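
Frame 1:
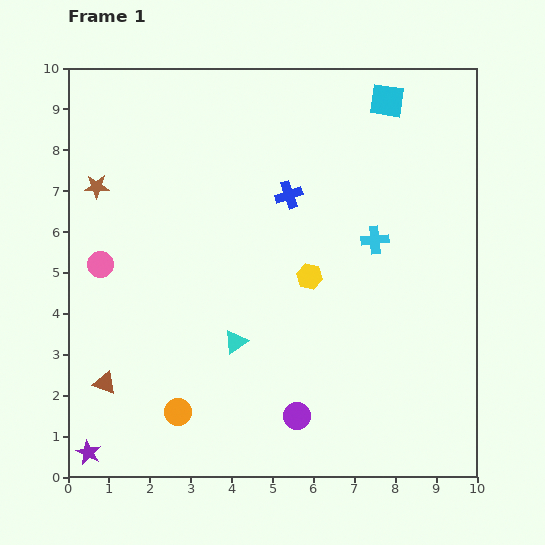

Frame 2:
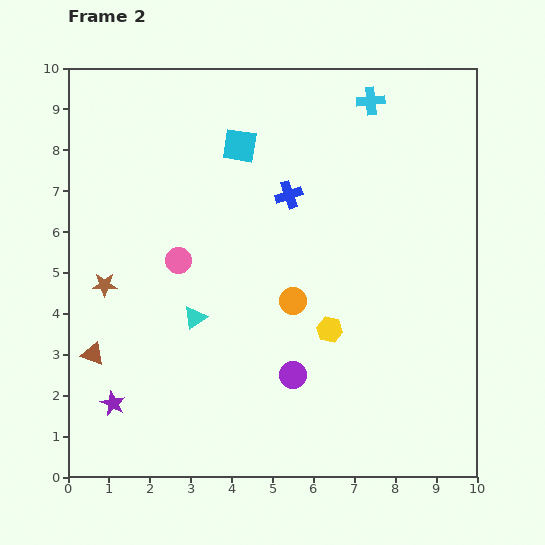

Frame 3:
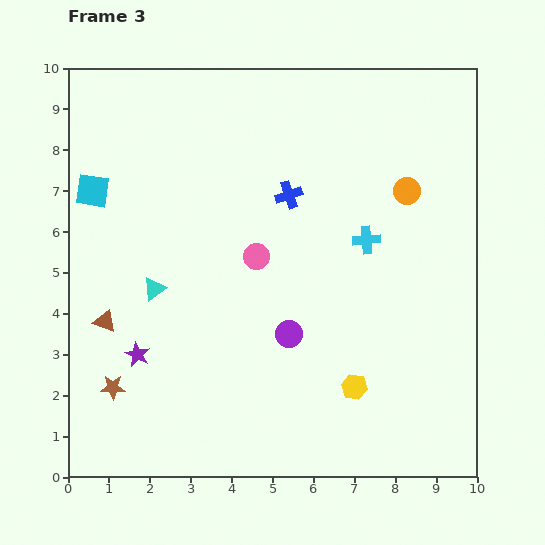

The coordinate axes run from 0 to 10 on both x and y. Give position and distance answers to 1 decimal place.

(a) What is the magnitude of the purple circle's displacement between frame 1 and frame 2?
1.0

The purple circle moved from (5.6, 1.5) to (5.5, 2.5), a distance of √(0.1² + 1.0²) ≈ 1.0.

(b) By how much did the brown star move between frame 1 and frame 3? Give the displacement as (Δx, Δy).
(0.4, -4.9)

The brown star was at (0.7, 7.1) in frame 1 and (1.1, 2.2) in frame 3.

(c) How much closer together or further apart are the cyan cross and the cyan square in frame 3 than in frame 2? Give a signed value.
+3.4

Distance in frame 2: 3.4. Distance in frame 3: 6.8.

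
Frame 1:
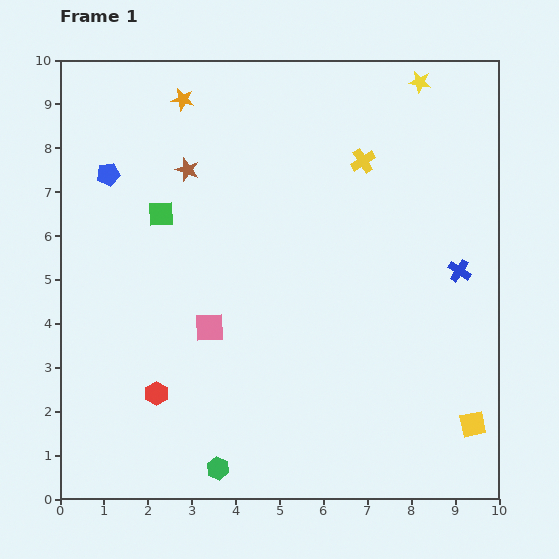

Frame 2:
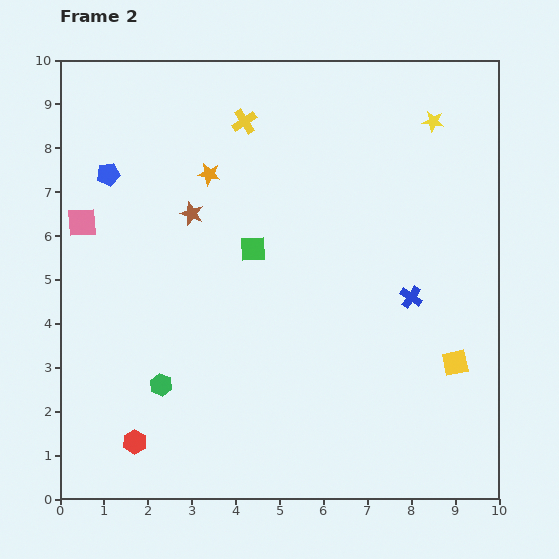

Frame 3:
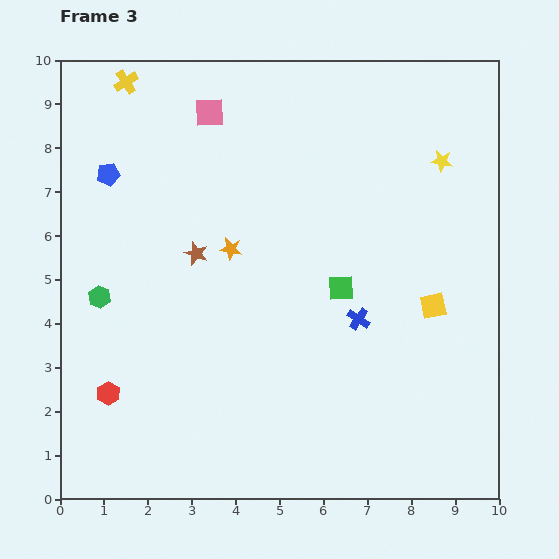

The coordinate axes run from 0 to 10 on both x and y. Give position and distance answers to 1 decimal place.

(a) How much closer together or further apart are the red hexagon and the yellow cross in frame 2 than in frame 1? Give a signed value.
+0.6

Distance in frame 1: 7.1. Distance in frame 2: 7.7.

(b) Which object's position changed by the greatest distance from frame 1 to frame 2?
the pink square

(moved 3.8; next 2.8)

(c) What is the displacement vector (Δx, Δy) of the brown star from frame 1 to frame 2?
(0.1, -1.0)

The brown star was at (2.9, 7.5) in frame 1 and (3.0, 6.5) in frame 2.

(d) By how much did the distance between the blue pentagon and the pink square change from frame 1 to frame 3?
-1.5

Distance in frame 1: 4.2. Distance in frame 3: 2.7.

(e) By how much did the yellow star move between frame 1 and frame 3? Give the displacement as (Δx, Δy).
(0.5, -1.8)

The yellow star was at (8.2, 9.5) in frame 1 and (8.7, 7.7) in frame 3.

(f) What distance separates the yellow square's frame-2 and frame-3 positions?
1.4

The yellow square moved from (9.0, 3.1) to (8.5, 4.4), a distance of √(0.5² + 1.3²) ≈ 1.4.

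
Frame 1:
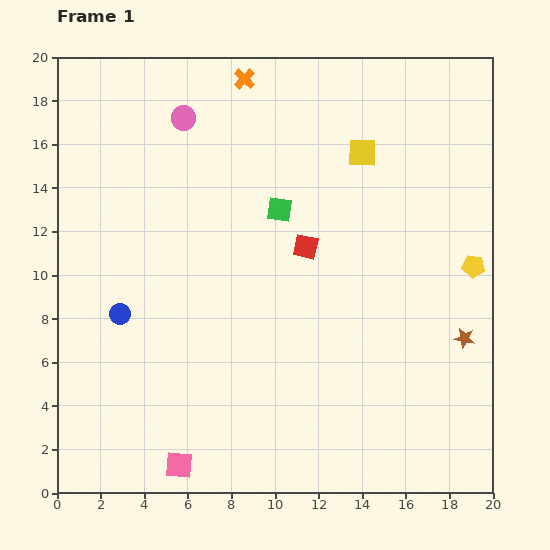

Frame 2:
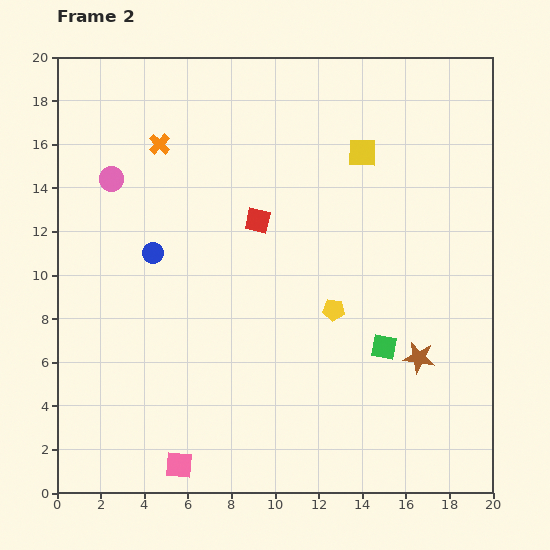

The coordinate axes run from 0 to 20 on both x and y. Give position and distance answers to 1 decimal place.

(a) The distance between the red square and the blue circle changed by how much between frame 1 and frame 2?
-4.0

Distance in frame 1: 9.0. Distance in frame 2: 5.0.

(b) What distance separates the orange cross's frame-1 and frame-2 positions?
4.9

The orange cross moved from (8.6, 19.0) to (4.7, 16.0), a distance of √(3.9² + 3.0²) ≈ 4.9.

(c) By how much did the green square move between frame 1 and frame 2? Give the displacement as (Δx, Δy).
(4.8, -6.3)

The green square was at (10.2, 13.0) in frame 1 and (15.0, 6.7) in frame 2.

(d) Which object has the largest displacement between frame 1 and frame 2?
the green square

(moved 7.9; next 6.7)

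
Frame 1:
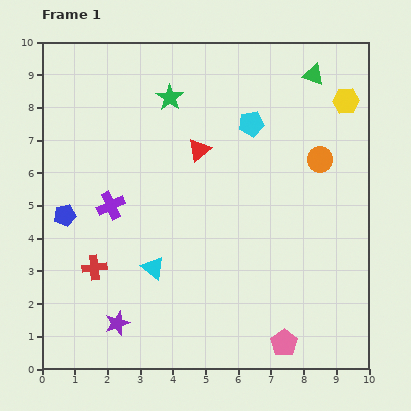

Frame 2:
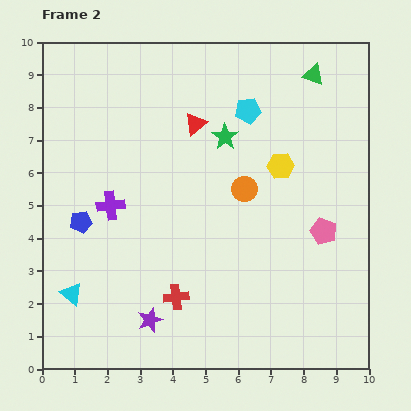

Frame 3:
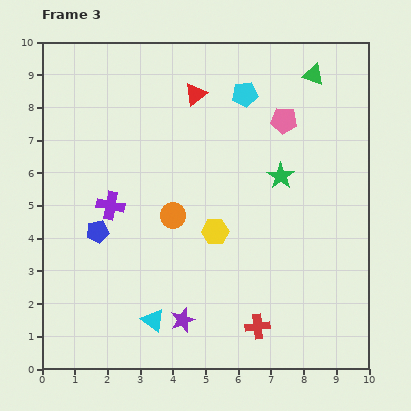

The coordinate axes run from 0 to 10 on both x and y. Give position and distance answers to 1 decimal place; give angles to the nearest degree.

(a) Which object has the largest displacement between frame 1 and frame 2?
the pink pentagon

(moved 3.6; next 2.8)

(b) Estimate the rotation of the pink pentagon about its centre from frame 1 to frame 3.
31° counter-clockwise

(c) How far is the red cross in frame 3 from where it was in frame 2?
2.7

The red cross moved from (4.1, 2.2) to (6.6, 1.3), a distance of √(2.5² + 0.9²) ≈ 2.7.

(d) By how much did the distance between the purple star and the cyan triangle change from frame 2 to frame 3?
-1.6

Distance in frame 2: 2.5. Distance in frame 3: 0.9.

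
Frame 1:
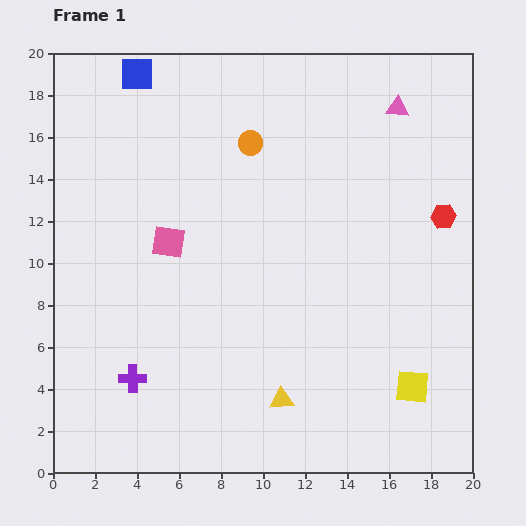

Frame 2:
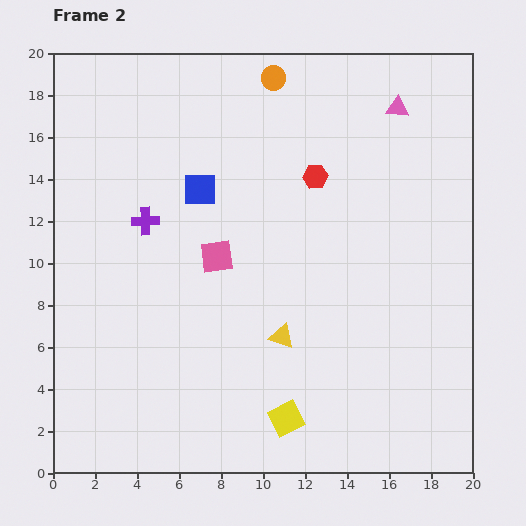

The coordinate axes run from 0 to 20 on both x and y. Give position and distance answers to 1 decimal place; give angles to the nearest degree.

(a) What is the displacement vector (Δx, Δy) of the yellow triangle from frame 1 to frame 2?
(0.0, 3.0)

The yellow triangle was at (10.9, 3.5) in frame 1 and (10.9, 6.5) in frame 2.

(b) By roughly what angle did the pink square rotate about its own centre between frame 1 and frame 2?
16° counter-clockwise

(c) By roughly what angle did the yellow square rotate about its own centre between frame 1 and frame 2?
31° counter-clockwise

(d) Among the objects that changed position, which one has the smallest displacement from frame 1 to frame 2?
the pink square

(moved 2.4)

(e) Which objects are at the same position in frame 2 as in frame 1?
the pink triangle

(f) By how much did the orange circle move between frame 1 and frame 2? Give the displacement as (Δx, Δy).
(1.1, 3.1)

The orange circle was at (9.4, 15.7) in frame 1 and (10.5, 18.8) in frame 2.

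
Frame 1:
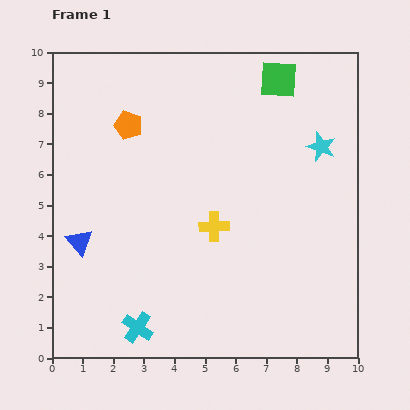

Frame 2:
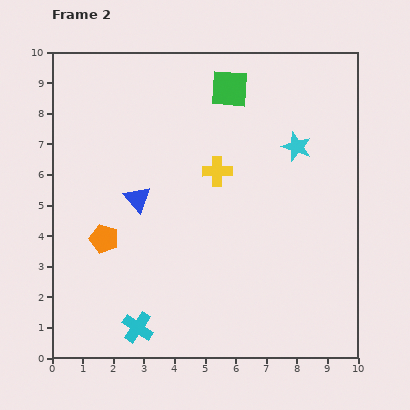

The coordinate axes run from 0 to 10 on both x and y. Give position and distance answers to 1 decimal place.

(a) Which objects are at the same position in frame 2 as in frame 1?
the cyan cross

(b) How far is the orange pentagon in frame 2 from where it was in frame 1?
3.8

The orange pentagon moved from (2.5, 7.6) to (1.7, 3.9), a distance of √(0.8² + 3.7²) ≈ 3.8.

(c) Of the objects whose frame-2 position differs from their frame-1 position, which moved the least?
the cyan star

(moved 0.8)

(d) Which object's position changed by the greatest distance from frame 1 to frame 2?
the orange pentagon

(moved 3.8; next 2.4)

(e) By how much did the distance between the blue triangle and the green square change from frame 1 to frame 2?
-3.7

Distance in frame 1: 8.4. Distance in frame 2: 4.7.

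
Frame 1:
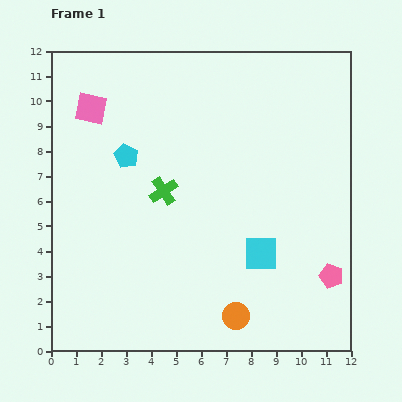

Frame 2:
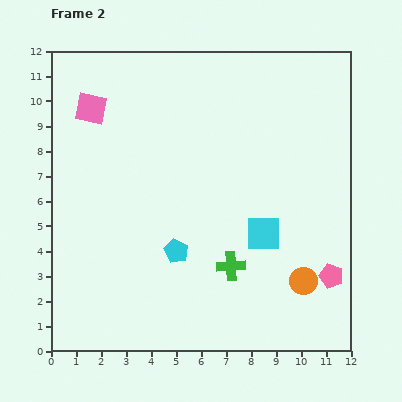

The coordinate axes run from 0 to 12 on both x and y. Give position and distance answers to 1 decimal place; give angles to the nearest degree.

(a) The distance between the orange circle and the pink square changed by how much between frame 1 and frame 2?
+0.8

Distance in frame 1: 10.1. Distance in frame 2: 10.9.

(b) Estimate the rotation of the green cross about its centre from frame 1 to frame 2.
30° clockwise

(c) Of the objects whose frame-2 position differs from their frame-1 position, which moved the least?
the cyan square

(moved 0.8)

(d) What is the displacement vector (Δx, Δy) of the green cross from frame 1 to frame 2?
(2.7, -3.0)

The green cross was at (4.5, 6.4) in frame 1 and (7.2, 3.4) in frame 2.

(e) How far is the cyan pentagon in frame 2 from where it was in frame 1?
4.3

The cyan pentagon moved from (3.0, 7.8) to (5.0, 4.0), a distance of √(2.0² + 3.8²) ≈ 4.3.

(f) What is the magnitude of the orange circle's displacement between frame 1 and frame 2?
3.0

The orange circle moved from (7.4, 1.4) to (10.1, 2.8), a distance of √(2.7² + 1.4²) ≈ 3.0.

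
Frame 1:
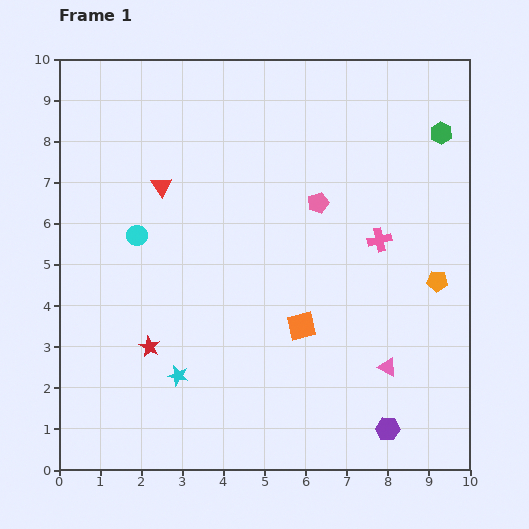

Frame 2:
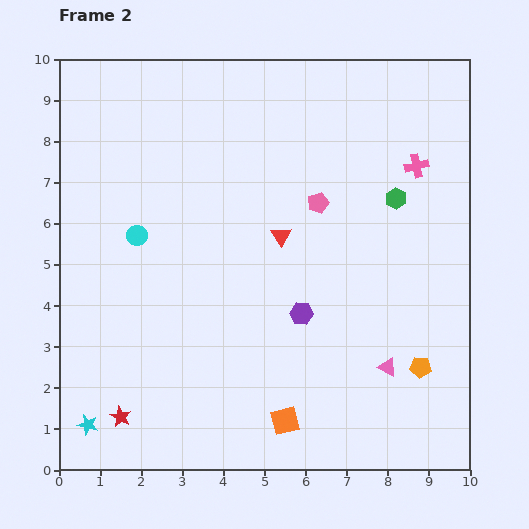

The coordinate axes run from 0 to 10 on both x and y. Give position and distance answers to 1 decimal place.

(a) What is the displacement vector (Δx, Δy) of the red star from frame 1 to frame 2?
(-0.7, -1.7)

The red star was at (2.2, 3.0) in frame 1 and (1.5, 1.3) in frame 2.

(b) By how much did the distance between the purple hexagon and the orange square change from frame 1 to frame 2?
-0.7

Distance in frame 1: 3.3. Distance in frame 2: 2.6.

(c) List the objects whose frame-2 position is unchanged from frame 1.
the pink triangle, the cyan circle, the pink pentagon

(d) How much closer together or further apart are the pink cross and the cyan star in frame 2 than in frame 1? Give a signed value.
+4.3

Distance in frame 1: 5.9. Distance in frame 2: 10.2.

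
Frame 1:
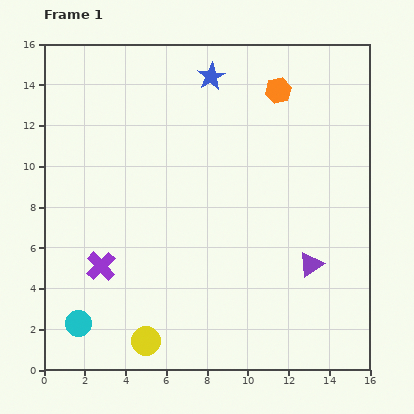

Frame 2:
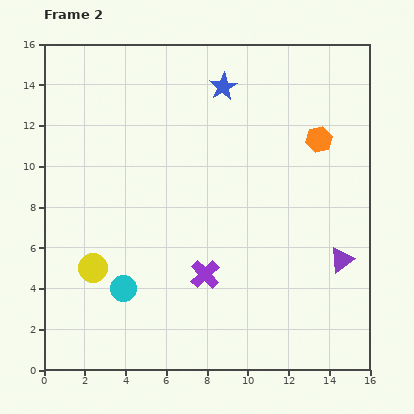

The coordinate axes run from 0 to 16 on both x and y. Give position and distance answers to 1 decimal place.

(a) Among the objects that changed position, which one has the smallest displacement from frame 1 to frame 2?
the blue star

(moved 0.8)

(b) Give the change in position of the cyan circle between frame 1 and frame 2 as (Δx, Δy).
(2.2, 1.7)

The cyan circle was at (1.7, 2.3) in frame 1 and (3.9, 4.0) in frame 2.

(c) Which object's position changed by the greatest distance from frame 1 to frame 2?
the purple cross

(moved 5.1; next 4.4)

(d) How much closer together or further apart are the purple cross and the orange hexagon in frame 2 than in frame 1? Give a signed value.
-3.5

Distance in frame 1: 12.2. Distance in frame 2: 8.7.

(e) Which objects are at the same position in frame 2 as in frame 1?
none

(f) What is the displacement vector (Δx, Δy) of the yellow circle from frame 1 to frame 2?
(-2.6, 3.6)

The yellow circle was at (5.0, 1.4) in frame 1 and (2.4, 5.0) in frame 2.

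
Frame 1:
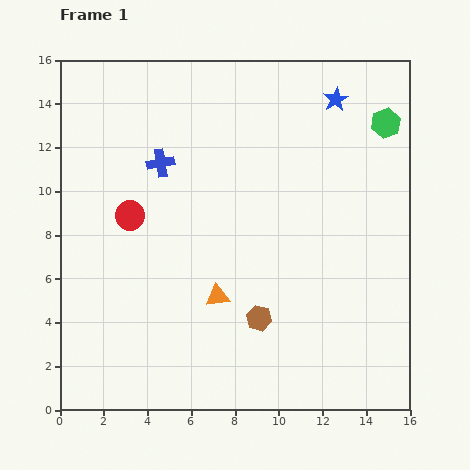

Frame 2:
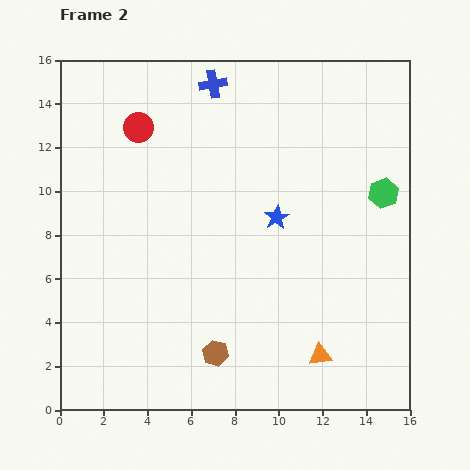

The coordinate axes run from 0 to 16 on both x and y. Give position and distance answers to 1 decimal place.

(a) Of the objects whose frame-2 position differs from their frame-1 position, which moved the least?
the brown hexagon

(moved 2.6)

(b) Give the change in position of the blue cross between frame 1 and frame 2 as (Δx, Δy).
(2.4, 3.6)

The blue cross was at (4.6, 11.3) in frame 1 and (7.0, 14.9) in frame 2.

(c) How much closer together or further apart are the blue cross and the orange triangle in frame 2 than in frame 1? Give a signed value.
+6.7

Distance in frame 1: 6.6. Distance in frame 2: 13.3.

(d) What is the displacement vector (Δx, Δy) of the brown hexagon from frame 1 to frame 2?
(-2.0, -1.6)

The brown hexagon was at (9.1, 4.2) in frame 1 and (7.1, 2.6) in frame 2.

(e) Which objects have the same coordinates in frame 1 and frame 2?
none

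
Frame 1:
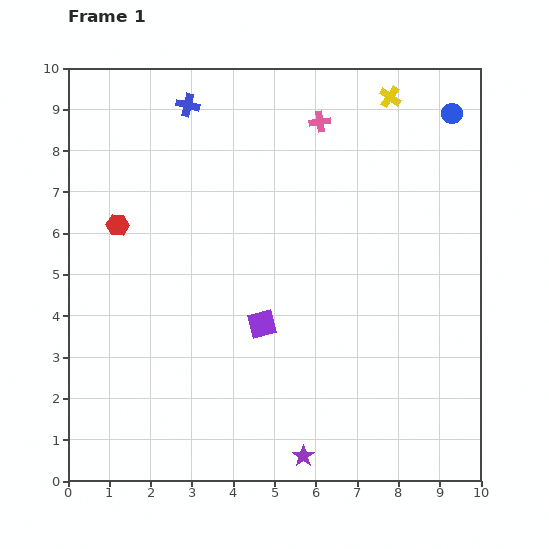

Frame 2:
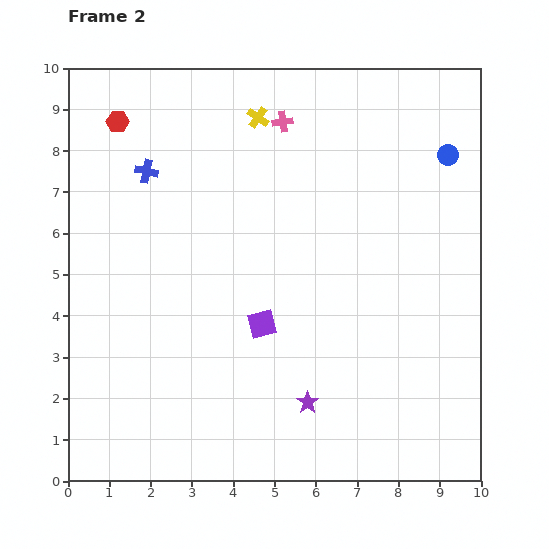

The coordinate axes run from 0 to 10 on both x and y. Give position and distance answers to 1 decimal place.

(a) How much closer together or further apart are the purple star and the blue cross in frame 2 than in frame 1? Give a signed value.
-2.1

Distance in frame 1: 8.9. Distance in frame 2: 6.8.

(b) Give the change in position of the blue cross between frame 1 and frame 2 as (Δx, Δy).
(-1.0, -1.6)

The blue cross was at (2.9, 9.1) in frame 1 and (1.9, 7.5) in frame 2.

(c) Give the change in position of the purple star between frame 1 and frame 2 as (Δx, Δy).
(0.1, 1.3)

The purple star was at (5.7, 0.6) in frame 1 and (5.8, 1.9) in frame 2.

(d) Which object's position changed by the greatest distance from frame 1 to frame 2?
the yellow cross

(moved 3.2; next 2.5)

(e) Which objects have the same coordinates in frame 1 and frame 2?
the purple square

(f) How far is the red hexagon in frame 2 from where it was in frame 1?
2.5

The red hexagon moved from (1.2, 6.2) to (1.2, 8.7), a distance of √(0.0² + 2.5²) ≈ 2.5.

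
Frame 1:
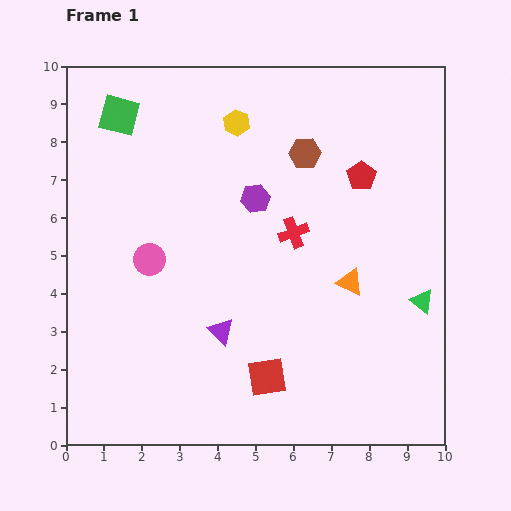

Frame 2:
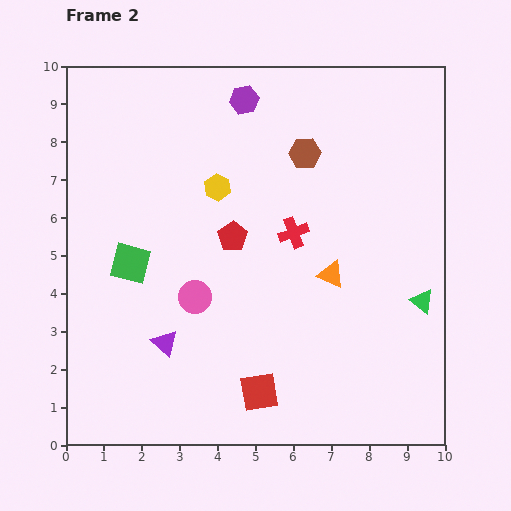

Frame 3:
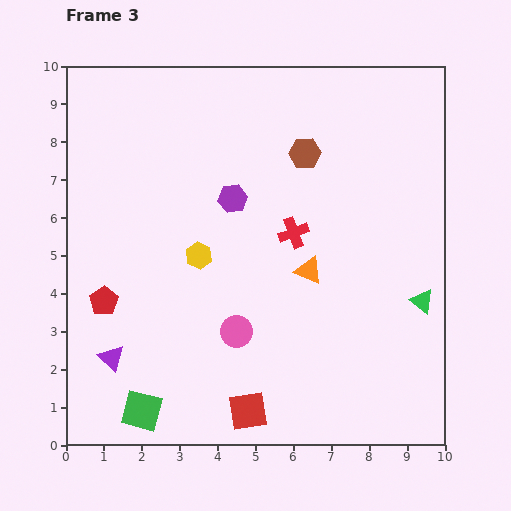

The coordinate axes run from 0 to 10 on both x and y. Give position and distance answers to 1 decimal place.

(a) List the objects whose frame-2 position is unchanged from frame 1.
the red cross, the green triangle, the brown hexagon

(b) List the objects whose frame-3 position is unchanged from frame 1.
the red cross, the green triangle, the brown hexagon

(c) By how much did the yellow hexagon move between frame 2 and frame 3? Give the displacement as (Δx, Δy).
(-0.5, -1.8)

The yellow hexagon was at (4.0, 6.8) in frame 2 and (3.5, 5.0) in frame 3.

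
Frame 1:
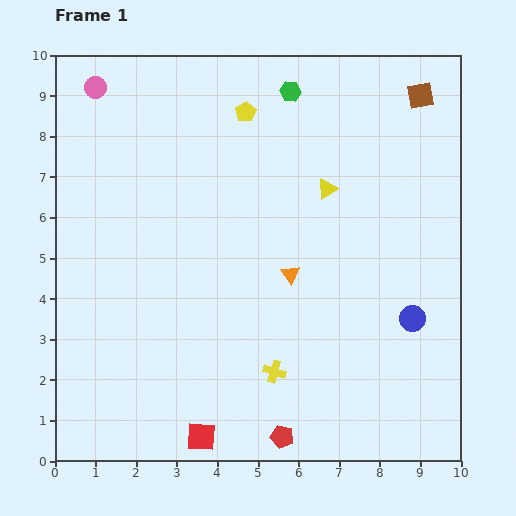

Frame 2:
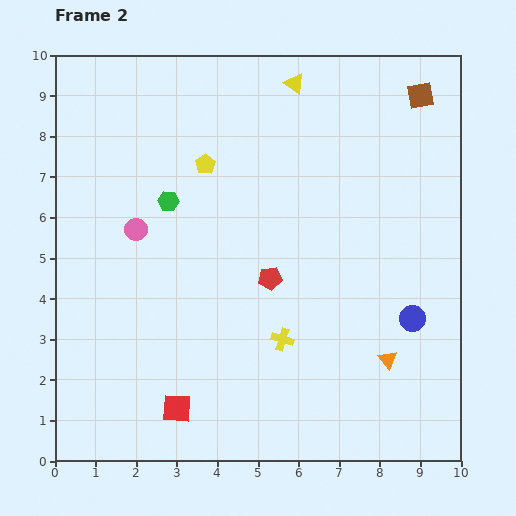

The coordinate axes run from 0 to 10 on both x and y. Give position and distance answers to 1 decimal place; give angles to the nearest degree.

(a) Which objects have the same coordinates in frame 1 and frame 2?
the blue circle, the brown square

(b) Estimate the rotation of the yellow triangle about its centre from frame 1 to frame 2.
55° counter-clockwise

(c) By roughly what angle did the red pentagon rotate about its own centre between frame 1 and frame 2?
21° counter-clockwise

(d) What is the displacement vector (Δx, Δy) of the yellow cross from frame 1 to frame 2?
(0.2, 0.8)

The yellow cross was at (5.4, 2.2) in frame 1 and (5.6, 3.0) in frame 2.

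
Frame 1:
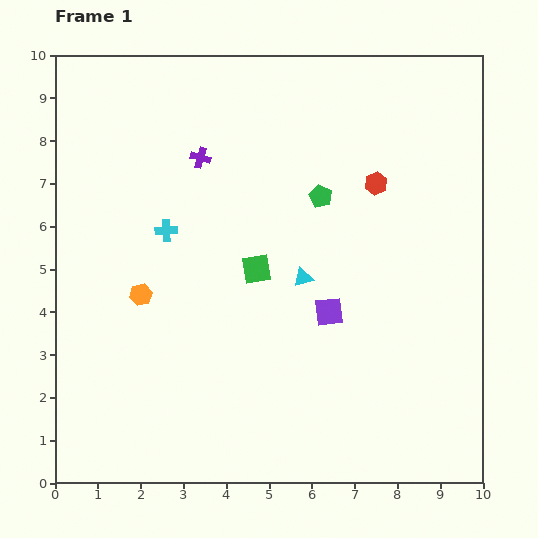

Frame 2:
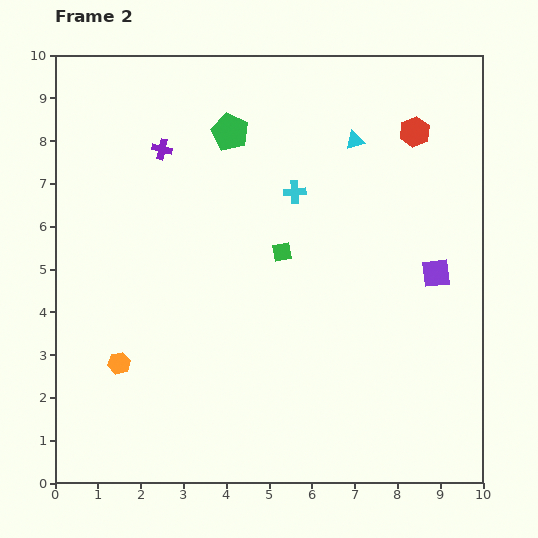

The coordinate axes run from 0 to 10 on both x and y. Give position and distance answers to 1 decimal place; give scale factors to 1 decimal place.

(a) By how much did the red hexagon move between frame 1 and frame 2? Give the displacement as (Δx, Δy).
(0.9, 1.2)

The red hexagon was at (7.5, 7.0) in frame 1 and (8.4, 8.2) in frame 2.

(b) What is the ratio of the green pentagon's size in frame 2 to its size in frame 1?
1.6×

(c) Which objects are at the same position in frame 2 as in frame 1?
none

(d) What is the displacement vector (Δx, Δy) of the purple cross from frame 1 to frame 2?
(-0.9, 0.2)

The purple cross was at (3.4, 7.6) in frame 1 and (2.5, 7.8) in frame 2.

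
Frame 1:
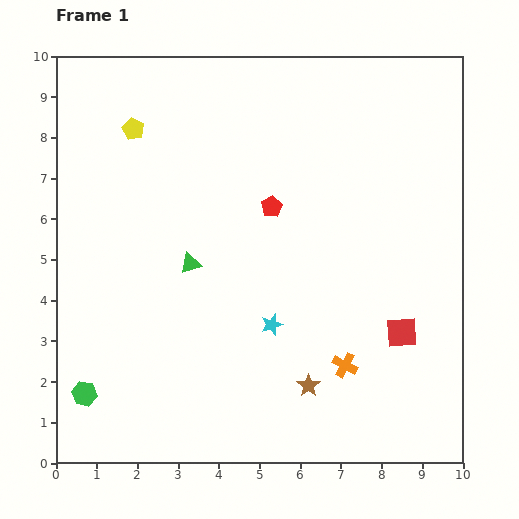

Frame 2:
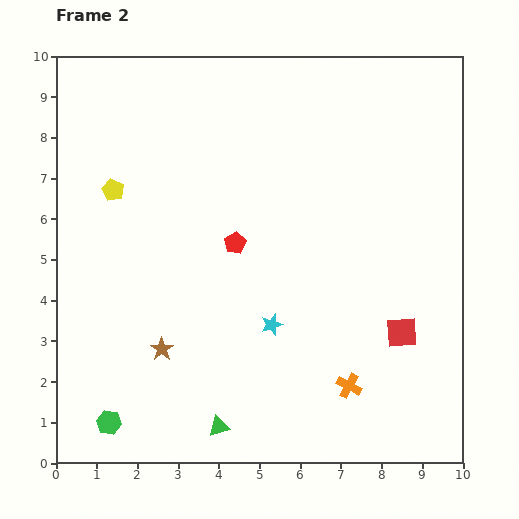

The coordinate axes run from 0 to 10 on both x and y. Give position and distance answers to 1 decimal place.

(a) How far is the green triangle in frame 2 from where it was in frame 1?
4.1

The green triangle moved from (3.3, 4.9) to (4.0, 0.9), a distance of √(0.7² + 4.0²) ≈ 4.1.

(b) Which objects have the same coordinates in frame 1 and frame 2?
the red square, the cyan star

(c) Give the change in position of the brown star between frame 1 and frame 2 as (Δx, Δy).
(-3.6, 0.9)

The brown star was at (6.2, 1.9) in frame 1 and (2.6, 2.8) in frame 2.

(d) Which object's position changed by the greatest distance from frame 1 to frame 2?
the green triangle

(moved 4.1; next 3.7)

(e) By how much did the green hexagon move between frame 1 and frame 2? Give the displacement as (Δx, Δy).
(0.6, -0.7)

The green hexagon was at (0.7, 1.7) in frame 1 and (1.3, 1.0) in frame 2.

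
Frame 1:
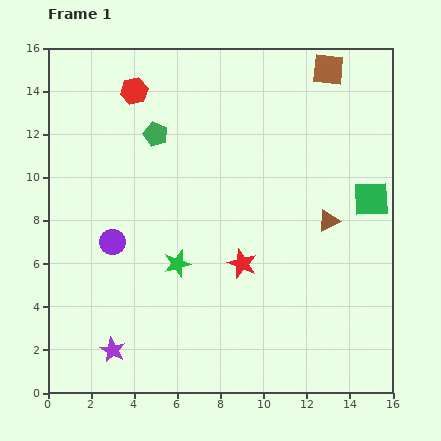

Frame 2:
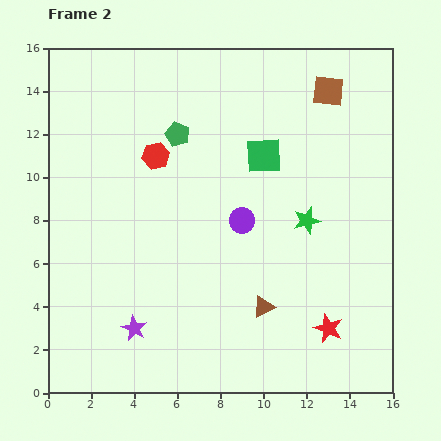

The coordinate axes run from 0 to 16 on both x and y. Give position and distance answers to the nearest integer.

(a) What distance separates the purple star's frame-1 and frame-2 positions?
1

The purple star moved from (3, 2) to (4, 3), a distance of √(1² + 1²) ≈ 1.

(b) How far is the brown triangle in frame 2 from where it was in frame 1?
5

The brown triangle moved from (13, 8) to (10, 4), a distance of √(3² + 4²) ≈ 5.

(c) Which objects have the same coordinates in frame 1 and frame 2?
none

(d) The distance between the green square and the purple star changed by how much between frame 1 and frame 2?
-4

Distance in frame 1: 14. Distance in frame 2: 10.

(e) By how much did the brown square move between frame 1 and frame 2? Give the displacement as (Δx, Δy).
(0, -1)

The brown square was at (13, 15) in frame 1 and (13, 14) in frame 2.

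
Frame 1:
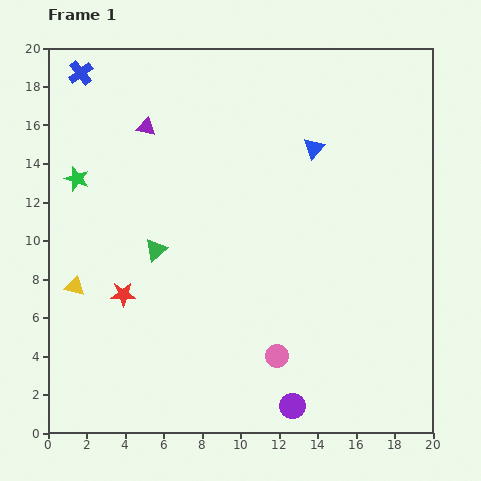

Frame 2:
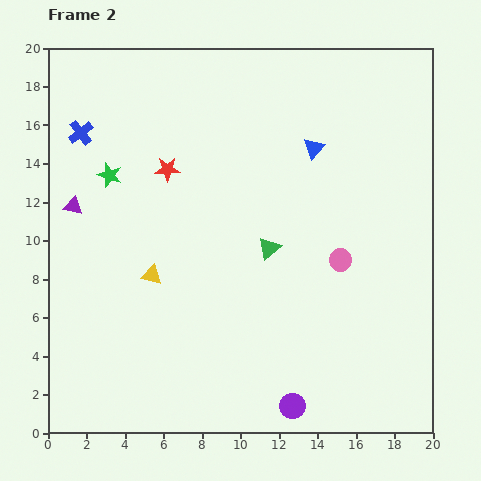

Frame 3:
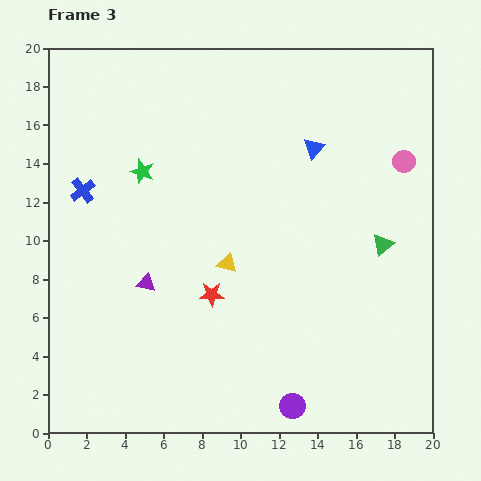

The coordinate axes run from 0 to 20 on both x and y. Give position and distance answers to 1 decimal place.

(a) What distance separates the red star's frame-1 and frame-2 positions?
6.9

The red star moved from (3.9, 7.2) to (6.2, 13.7), a distance of √(2.3² + 6.5²) ≈ 6.9.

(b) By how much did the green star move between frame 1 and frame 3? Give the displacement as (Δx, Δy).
(3.4, 0.4)

The green star was at (1.5, 13.2) in frame 1 and (4.9, 13.6) in frame 3.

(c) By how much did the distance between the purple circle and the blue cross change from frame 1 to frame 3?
-4.9

Distance in frame 1: 20.5. Distance in frame 3: 15.6.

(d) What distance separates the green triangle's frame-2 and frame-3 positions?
5.9

The green triangle moved from (11.5, 9.6) to (17.4, 9.8), a distance of √(5.9² + 0.2²) ≈ 5.9.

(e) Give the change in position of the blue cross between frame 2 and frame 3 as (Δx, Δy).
(0.1, -3.0)

The blue cross was at (1.7, 15.6) in frame 2 and (1.8, 12.6) in frame 3.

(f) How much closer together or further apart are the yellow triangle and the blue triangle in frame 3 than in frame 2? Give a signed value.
-3.2

Distance in frame 2: 10.7. Distance in frame 3: 7.5.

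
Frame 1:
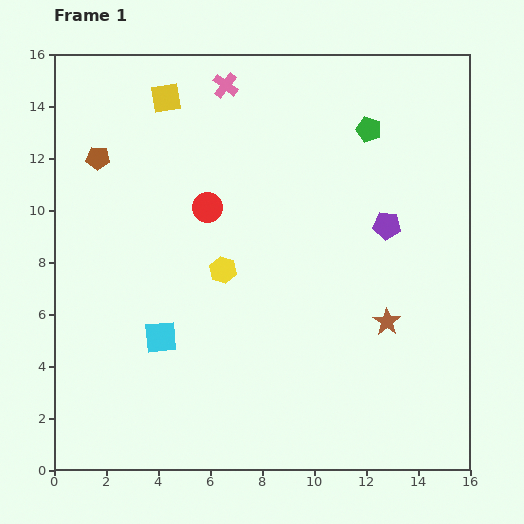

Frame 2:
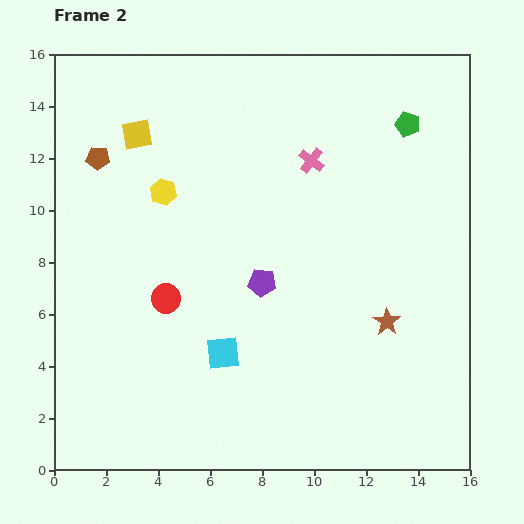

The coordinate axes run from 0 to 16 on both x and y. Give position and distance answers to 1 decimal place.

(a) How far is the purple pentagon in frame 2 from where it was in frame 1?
5.3

The purple pentagon moved from (12.8, 9.4) to (8.0, 7.2), a distance of √(4.8² + 2.2²) ≈ 5.3.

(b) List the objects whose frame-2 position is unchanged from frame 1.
the brown star, the brown pentagon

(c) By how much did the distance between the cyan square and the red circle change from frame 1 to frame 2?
-2.3

Distance in frame 1: 5.3. Distance in frame 2: 3.0.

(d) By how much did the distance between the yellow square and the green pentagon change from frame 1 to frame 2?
+2.5

Distance in frame 1: 7.9. Distance in frame 2: 10.4.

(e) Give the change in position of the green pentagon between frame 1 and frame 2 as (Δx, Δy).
(1.5, 0.2)

The green pentagon was at (12.1, 13.1) in frame 1 and (13.6, 13.3) in frame 2.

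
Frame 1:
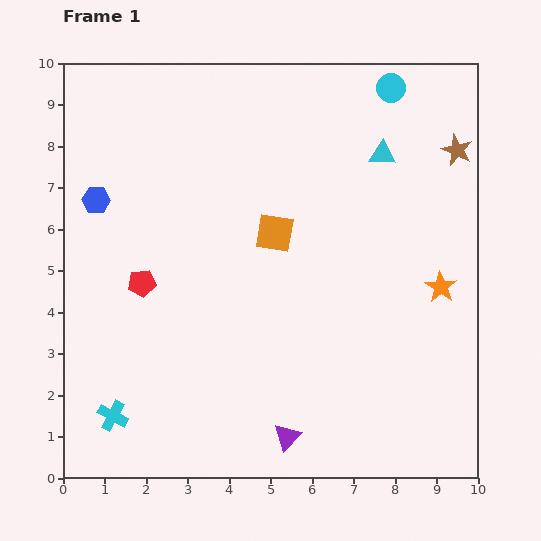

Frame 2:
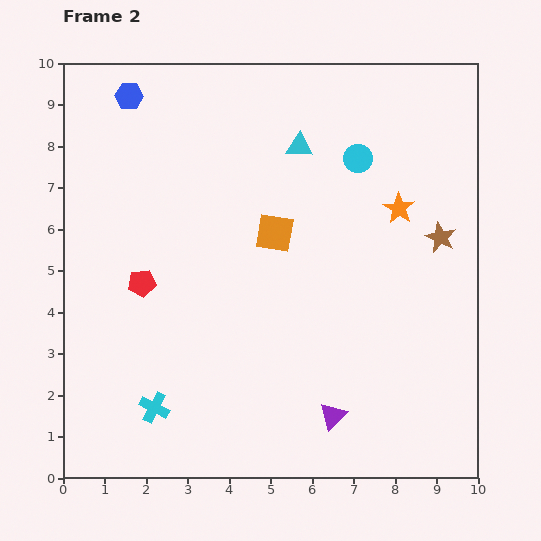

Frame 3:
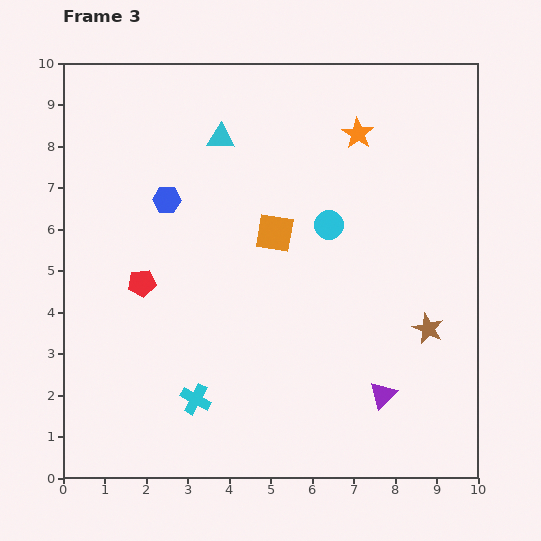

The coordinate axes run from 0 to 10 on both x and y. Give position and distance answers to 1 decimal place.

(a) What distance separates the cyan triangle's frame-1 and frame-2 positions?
2.0

The cyan triangle moved from (7.7, 7.8) to (5.7, 8.0), a distance of √(2.0² + 0.2²) ≈ 2.0.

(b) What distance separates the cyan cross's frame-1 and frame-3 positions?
2.0

The cyan cross moved from (1.2, 1.5) to (3.2, 1.9), a distance of √(2.0² + 0.4²) ≈ 2.0.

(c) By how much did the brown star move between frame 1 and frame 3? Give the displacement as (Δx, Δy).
(-0.7, -4.3)

The brown star was at (9.5, 7.9) in frame 1 and (8.8, 3.6) in frame 3.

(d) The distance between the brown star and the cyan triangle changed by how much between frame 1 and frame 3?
+5.0

Distance in frame 1: 1.8. Distance in frame 3: 6.8.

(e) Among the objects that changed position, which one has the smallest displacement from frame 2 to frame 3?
the cyan cross

(moved 1.0)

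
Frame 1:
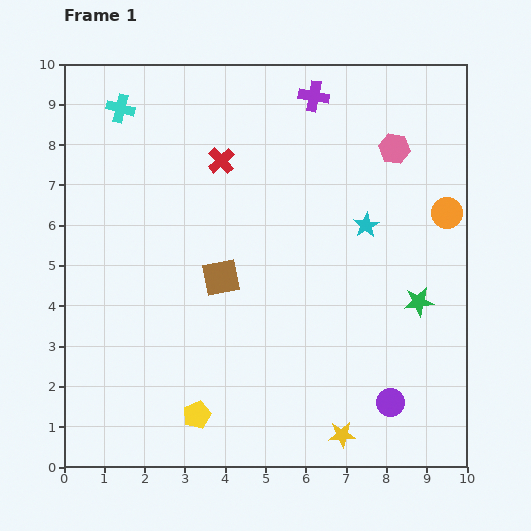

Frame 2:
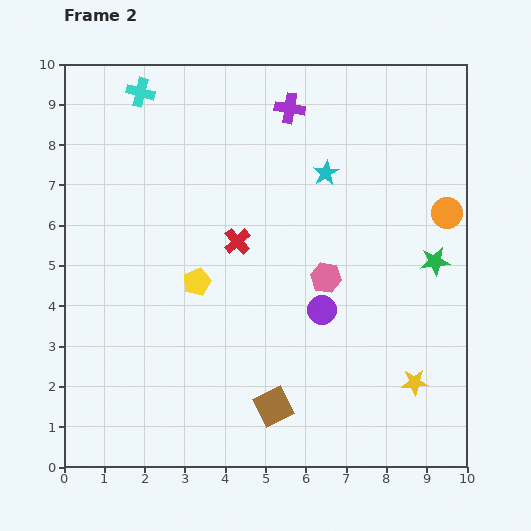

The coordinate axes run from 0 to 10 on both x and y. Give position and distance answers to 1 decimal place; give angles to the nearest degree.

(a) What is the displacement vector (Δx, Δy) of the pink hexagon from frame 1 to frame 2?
(-1.7, -3.2)

The pink hexagon was at (8.2, 7.9) in frame 1 and (6.5, 4.7) in frame 2.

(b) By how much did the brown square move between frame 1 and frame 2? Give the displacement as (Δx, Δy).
(1.3, -3.2)

The brown square was at (3.9, 4.7) in frame 1 and (5.2, 1.5) in frame 2.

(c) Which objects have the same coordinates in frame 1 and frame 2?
the orange circle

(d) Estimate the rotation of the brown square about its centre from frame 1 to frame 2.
16° counter-clockwise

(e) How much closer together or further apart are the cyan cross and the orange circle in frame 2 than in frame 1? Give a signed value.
-0.3

Distance in frame 1: 8.5. Distance in frame 2: 8.2.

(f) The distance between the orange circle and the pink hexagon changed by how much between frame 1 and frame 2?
+1.3

Distance in frame 1: 2.1. Distance in frame 2: 3.4.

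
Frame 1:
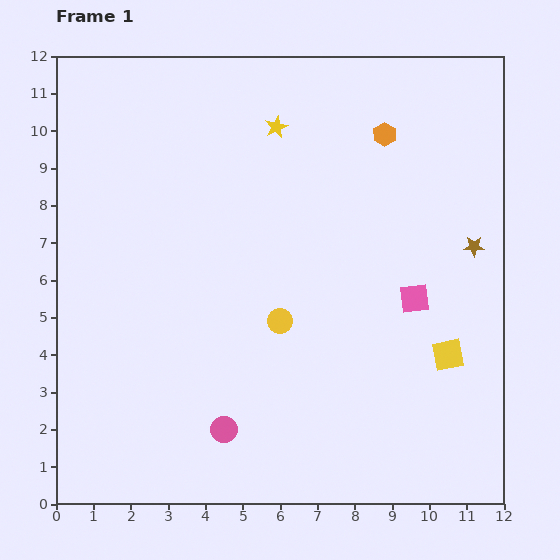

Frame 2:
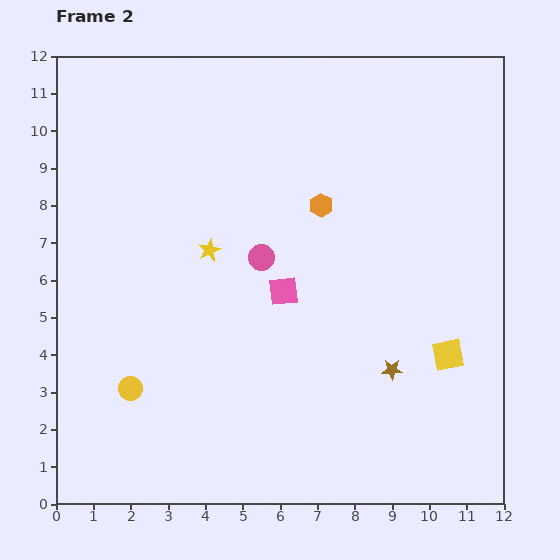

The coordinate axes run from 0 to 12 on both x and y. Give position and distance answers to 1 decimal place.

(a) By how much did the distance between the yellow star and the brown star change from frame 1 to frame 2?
-0.3

Distance in frame 1: 6.2. Distance in frame 2: 5.9.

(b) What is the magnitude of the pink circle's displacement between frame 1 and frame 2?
4.7

The pink circle moved from (4.5, 2.0) to (5.5, 6.6), a distance of √(1.0² + 4.6²) ≈ 4.7.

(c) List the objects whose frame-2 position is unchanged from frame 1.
the yellow square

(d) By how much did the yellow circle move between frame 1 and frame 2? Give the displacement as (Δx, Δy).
(-4.0, -1.8)

The yellow circle was at (6.0, 4.9) in frame 1 and (2.0, 3.1) in frame 2.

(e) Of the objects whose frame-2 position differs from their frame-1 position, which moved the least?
the orange hexagon

(moved 2.5)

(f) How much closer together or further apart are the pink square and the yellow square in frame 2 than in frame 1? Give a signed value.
+3.0

Distance in frame 1: 1.7. Distance in frame 2: 4.7.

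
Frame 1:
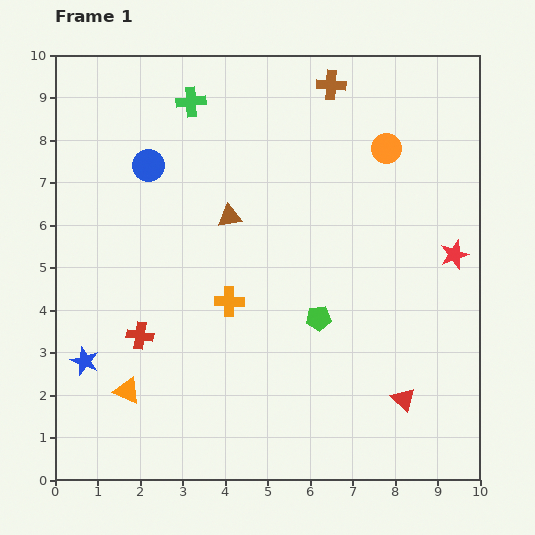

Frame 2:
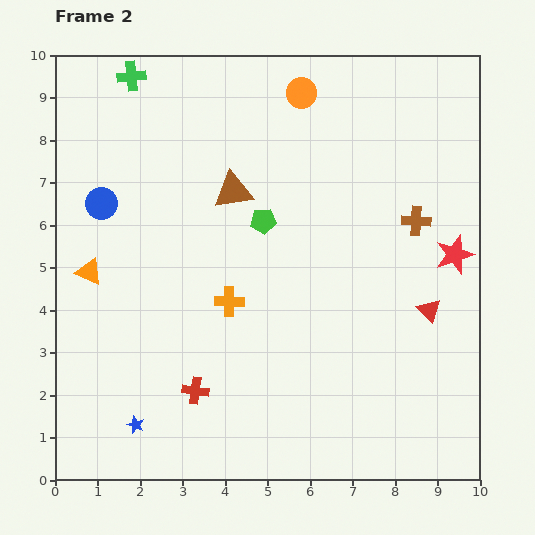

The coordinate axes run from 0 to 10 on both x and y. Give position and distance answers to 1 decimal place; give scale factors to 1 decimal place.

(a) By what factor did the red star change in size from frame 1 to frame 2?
1.4×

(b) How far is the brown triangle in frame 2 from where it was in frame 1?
0.6

The brown triangle moved from (4.1, 6.2) to (4.2, 6.8), a distance of √(0.1² + 0.6²) ≈ 0.6.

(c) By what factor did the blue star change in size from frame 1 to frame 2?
0.6×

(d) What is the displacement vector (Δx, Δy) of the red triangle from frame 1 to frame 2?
(0.6, 2.1)

The red triangle was at (8.2, 1.9) in frame 1 and (8.8, 4.0) in frame 2.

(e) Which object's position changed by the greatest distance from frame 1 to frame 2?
the brown cross

(moved 3.8; next 2.9)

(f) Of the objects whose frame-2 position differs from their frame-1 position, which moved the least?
the brown triangle

(moved 0.6)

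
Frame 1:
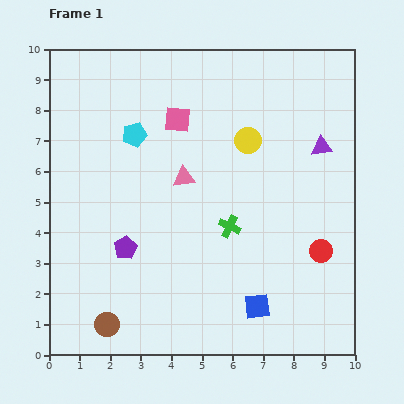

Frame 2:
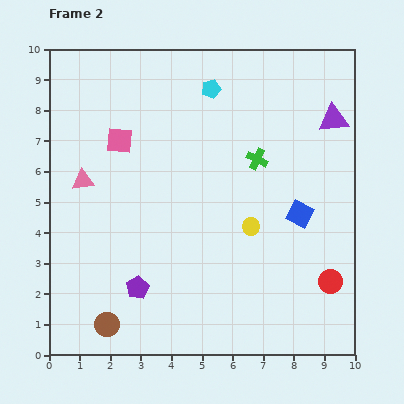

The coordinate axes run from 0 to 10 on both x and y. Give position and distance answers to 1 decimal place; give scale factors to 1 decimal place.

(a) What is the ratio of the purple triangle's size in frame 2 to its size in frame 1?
1.4×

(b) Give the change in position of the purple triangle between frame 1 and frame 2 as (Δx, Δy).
(0.4, 0.9)

The purple triangle was at (8.9, 6.8) in frame 1 and (9.3, 7.7) in frame 2.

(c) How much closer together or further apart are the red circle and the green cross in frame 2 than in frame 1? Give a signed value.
+1.6

Distance in frame 1: 3.1. Distance in frame 2: 4.7.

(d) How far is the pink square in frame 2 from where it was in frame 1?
2.0

The pink square moved from (4.2, 7.7) to (2.3, 7.0), a distance of √(1.9² + 0.7²) ≈ 2.0.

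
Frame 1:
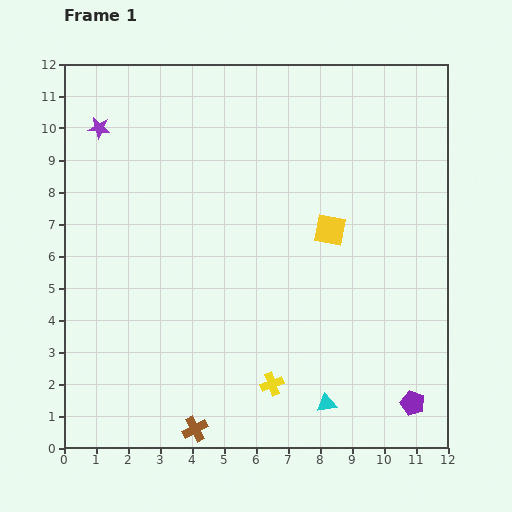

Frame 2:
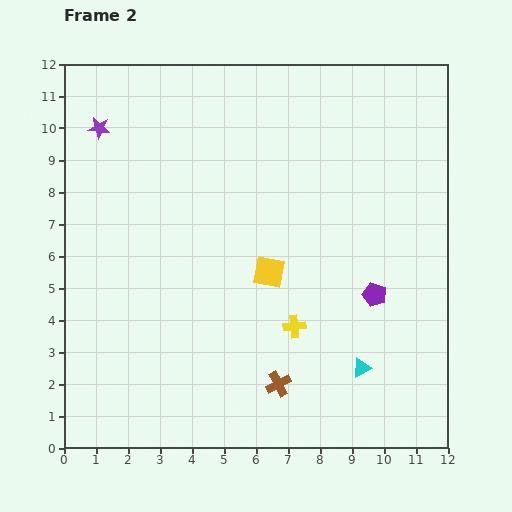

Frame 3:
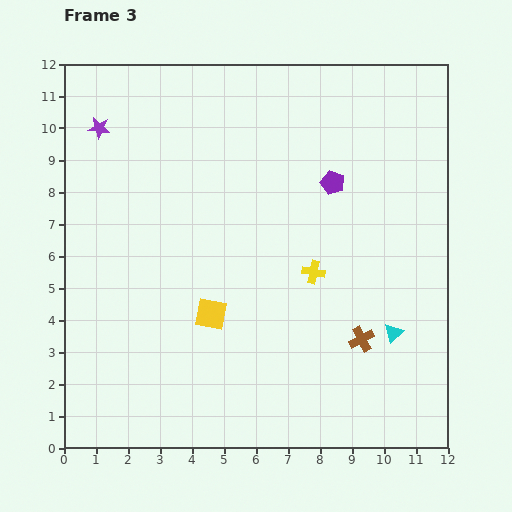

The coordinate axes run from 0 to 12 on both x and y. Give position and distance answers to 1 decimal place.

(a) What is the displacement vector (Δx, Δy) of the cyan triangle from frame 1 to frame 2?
(1.1, 1.1)

The cyan triangle was at (8.2, 1.4) in frame 1 and (9.3, 2.5) in frame 2.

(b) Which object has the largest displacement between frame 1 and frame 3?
the purple pentagon

(moved 7.3; next 5.9)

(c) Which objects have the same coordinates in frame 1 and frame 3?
the purple star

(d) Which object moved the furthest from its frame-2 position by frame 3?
the purple pentagon

(moved 3.7; next 3.0)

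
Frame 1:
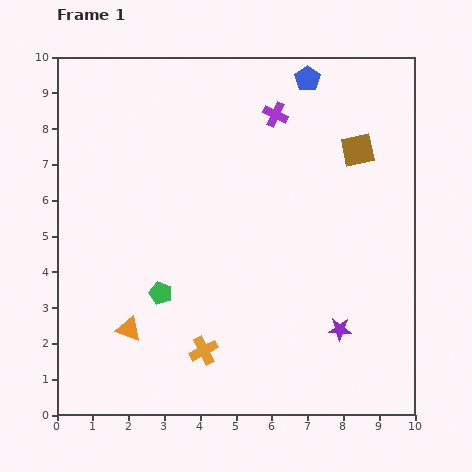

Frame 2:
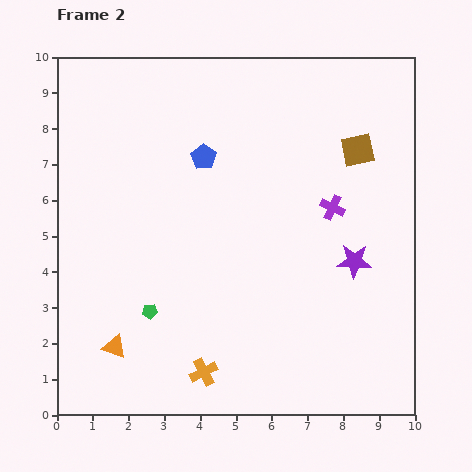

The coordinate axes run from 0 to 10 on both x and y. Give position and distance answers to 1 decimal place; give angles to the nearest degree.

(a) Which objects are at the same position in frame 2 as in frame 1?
the brown square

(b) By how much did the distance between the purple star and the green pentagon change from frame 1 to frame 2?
+0.8

Distance in frame 1: 5.1. Distance in frame 2: 5.9.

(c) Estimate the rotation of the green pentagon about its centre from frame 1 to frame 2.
25° counter-clockwise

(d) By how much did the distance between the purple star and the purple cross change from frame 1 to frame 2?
-4.7

Distance in frame 1: 6.3. Distance in frame 2: 1.6.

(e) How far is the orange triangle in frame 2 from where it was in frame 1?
0.6

The orange triangle moved from (2.0, 2.4) to (1.6, 1.9), a distance of √(0.4² + 0.5²) ≈ 0.6.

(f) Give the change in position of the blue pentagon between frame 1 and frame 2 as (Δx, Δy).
(-2.9, -2.2)

The blue pentagon was at (7.0, 9.4) in frame 1 and (4.1, 7.2) in frame 2.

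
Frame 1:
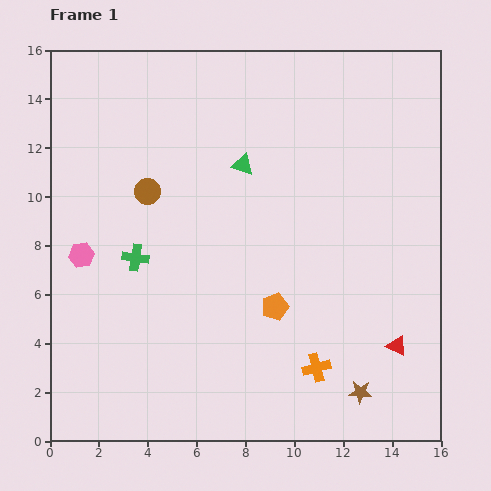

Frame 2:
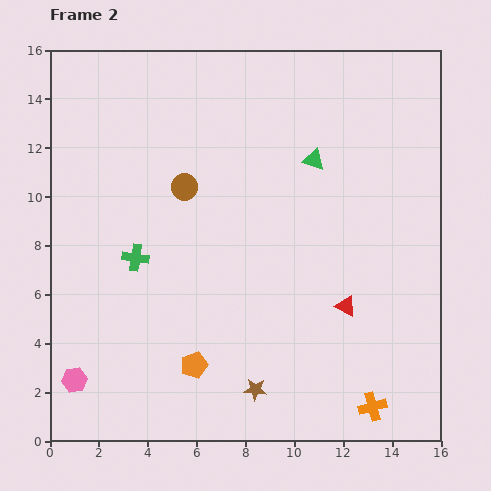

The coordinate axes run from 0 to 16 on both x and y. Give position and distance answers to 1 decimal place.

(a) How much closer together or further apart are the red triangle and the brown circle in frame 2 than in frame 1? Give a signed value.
-3.8

Distance in frame 1: 12.0. Distance in frame 2: 8.2.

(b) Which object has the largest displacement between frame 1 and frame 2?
the pink hexagon

(moved 5.1; next 4.3)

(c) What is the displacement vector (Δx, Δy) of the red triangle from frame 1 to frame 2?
(-2.1, 1.6)

The red triangle was at (14.2, 3.9) in frame 1 and (12.1, 5.5) in frame 2.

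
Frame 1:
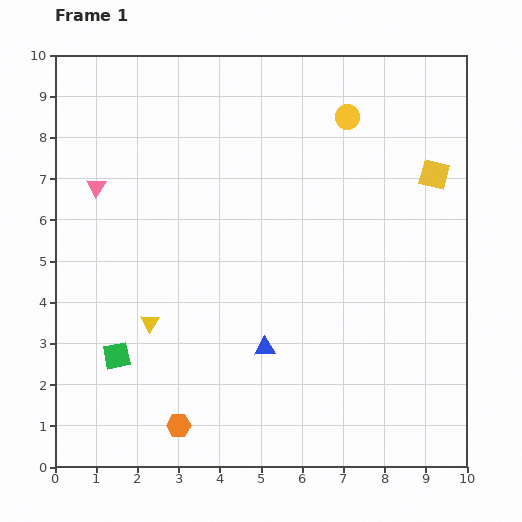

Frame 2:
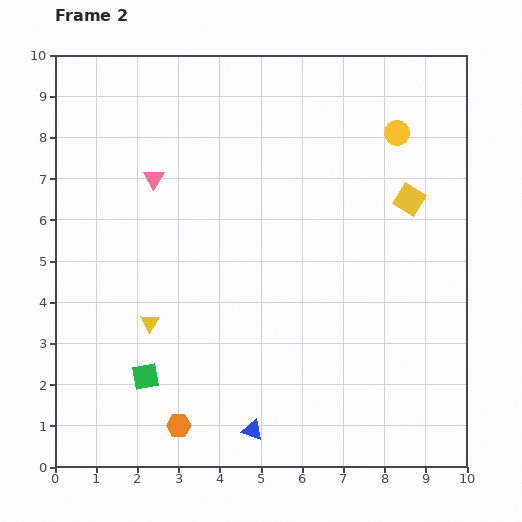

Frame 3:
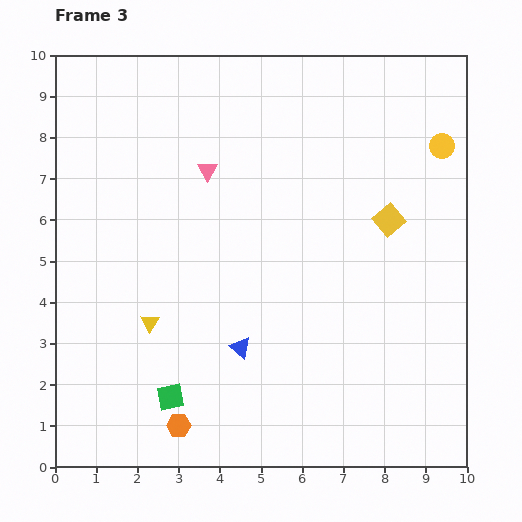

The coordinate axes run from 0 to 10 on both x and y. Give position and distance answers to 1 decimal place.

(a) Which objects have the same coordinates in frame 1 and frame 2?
the orange hexagon, the yellow triangle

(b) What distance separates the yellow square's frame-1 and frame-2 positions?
0.8

The yellow square moved from (9.2, 7.1) to (8.6, 6.5), a distance of √(0.6² + 0.6²) ≈ 0.8.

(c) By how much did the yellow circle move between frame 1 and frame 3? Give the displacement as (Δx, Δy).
(2.3, -0.7)

The yellow circle was at (7.1, 8.5) in frame 1 and (9.4, 7.8) in frame 3.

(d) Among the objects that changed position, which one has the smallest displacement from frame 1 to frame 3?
the blue triangle

(moved 0.6)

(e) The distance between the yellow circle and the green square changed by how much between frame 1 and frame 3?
+0.9

Distance in frame 1: 8.1. Distance in frame 3: 9.0.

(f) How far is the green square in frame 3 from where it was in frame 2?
0.8

The green square moved from (2.2, 2.2) to (2.8, 1.7), a distance of √(0.6² + 0.5²) ≈ 0.8.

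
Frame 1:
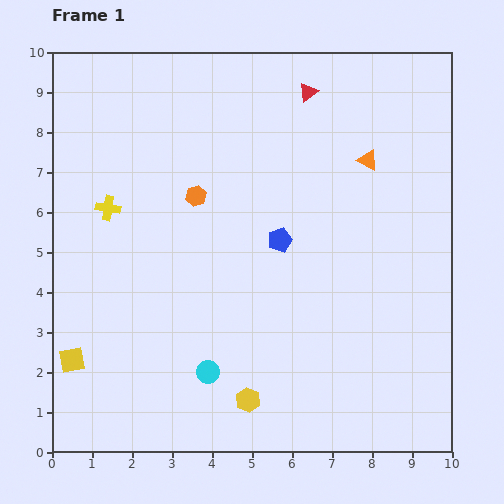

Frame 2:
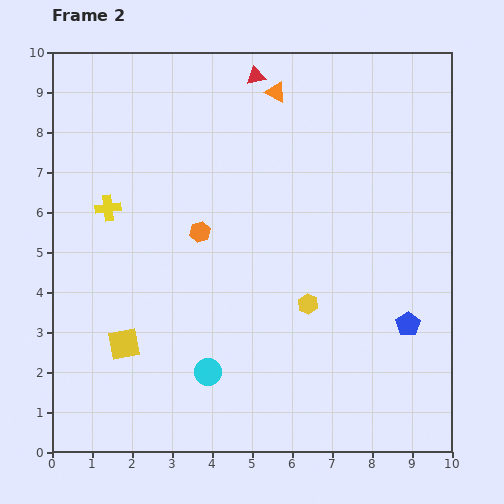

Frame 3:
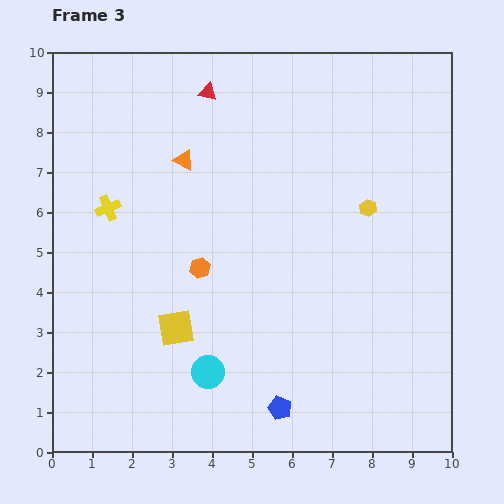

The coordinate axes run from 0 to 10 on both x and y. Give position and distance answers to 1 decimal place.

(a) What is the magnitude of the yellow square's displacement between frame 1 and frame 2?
1.4

The yellow square moved from (0.5, 2.3) to (1.8, 2.7), a distance of √(1.3² + 0.4²) ≈ 1.4.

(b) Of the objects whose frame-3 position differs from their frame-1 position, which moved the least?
the orange hexagon

(moved 1.8)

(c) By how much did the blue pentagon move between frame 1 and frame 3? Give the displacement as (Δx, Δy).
(0.0, -4.2)

The blue pentagon was at (5.7, 5.3) in frame 1 and (5.7, 1.1) in frame 3.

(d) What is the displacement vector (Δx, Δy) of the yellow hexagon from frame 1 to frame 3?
(3.0, 4.8)

The yellow hexagon was at (4.9, 1.3) in frame 1 and (7.9, 6.1) in frame 3.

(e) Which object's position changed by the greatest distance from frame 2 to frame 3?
the blue pentagon

(moved 3.8; next 2.9)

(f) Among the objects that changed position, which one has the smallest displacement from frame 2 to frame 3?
the orange hexagon

(moved 0.9)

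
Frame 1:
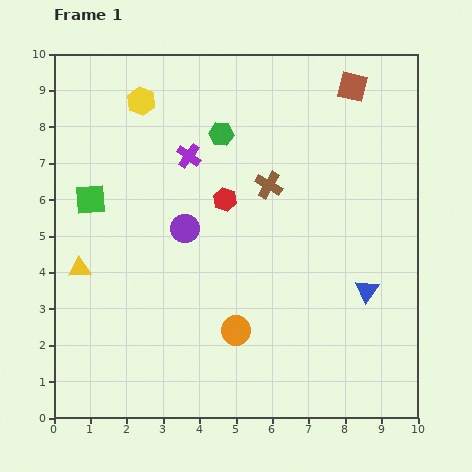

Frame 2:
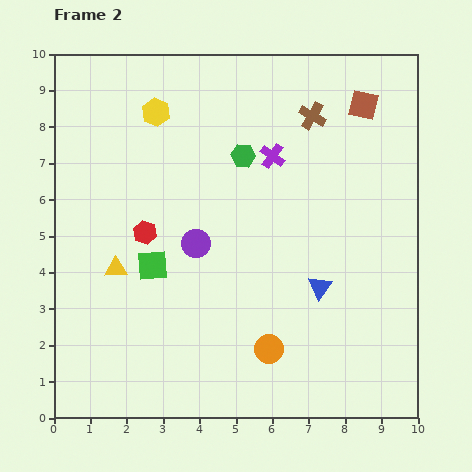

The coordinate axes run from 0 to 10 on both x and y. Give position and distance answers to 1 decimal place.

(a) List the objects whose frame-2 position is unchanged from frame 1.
none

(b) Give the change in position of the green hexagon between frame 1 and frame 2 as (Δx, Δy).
(0.6, -0.6)

The green hexagon was at (4.6, 7.8) in frame 1 and (5.2, 7.2) in frame 2.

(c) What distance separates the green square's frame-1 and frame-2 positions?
2.5

The green square moved from (1.0, 6.0) to (2.7, 4.2), a distance of √(1.7² + 1.8²) ≈ 2.5.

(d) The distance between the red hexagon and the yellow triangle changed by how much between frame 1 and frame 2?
-3.1

Distance in frame 1: 4.4. Distance in frame 2: 1.3.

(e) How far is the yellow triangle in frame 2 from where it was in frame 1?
1.0

The yellow triangle moved from (0.7, 4.1) to (1.7, 4.1), a distance of √(1.0² + 0.0²) ≈ 1.0.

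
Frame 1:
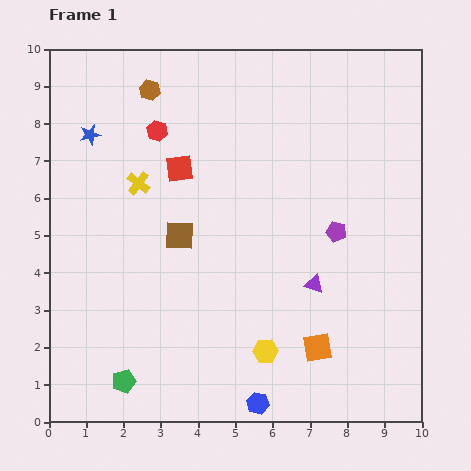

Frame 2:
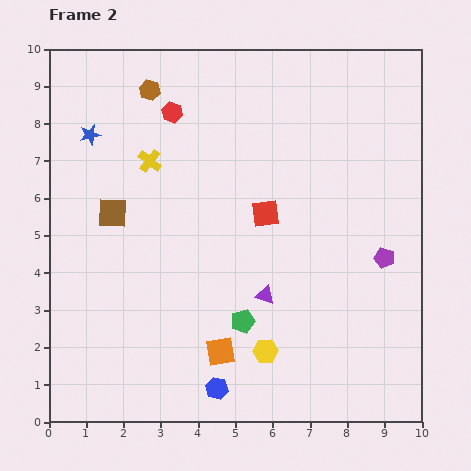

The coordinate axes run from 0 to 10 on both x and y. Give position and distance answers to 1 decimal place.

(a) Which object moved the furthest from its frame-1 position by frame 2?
the green pentagon

(moved 3.6; next 2.6)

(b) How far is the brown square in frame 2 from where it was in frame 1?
1.9

The brown square moved from (3.5, 5.0) to (1.7, 5.6), a distance of √(1.8² + 0.6²) ≈ 1.9.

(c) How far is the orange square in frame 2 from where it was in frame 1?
2.6

The orange square moved from (7.2, 2.0) to (4.6, 1.9), a distance of √(2.6² + 0.1²) ≈ 2.6.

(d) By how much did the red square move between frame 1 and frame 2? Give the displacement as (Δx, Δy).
(2.3, -1.2)

The red square was at (3.5, 6.8) in frame 1 and (5.8, 5.6) in frame 2.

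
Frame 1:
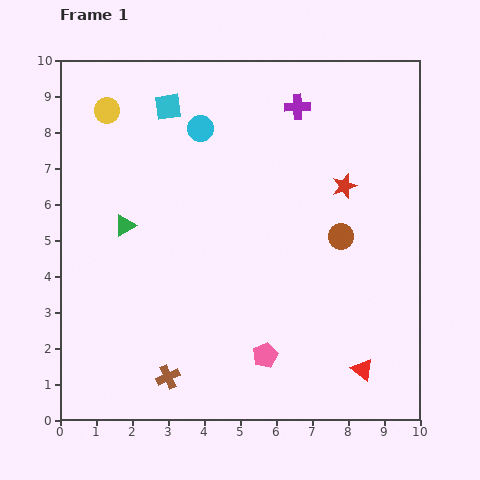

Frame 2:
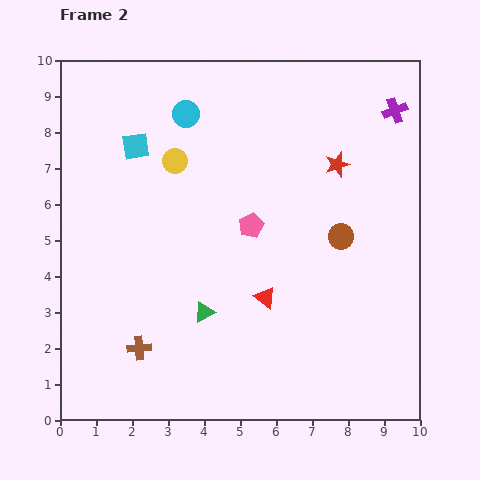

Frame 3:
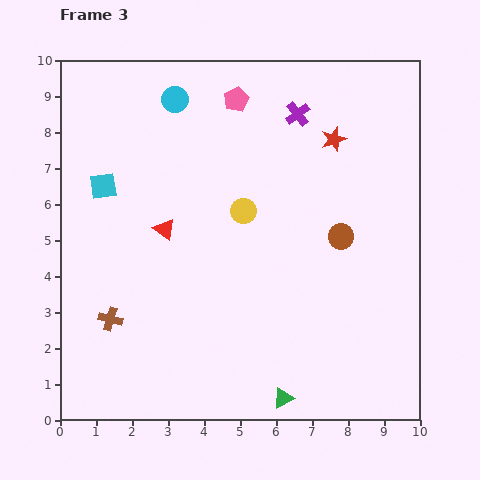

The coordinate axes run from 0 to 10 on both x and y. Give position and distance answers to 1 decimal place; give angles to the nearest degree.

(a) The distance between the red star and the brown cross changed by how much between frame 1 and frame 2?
+0.3

Distance in frame 1: 7.2. Distance in frame 2: 7.5.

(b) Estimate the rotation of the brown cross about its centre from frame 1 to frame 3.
39° clockwise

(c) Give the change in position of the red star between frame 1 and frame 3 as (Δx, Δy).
(-0.3, 1.3)

The red star was at (7.9, 6.5) in frame 1 and (7.6, 7.8) in frame 3.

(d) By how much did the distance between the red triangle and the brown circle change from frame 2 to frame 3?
+2.2

Distance in frame 2: 2.7. Distance in frame 3: 4.9.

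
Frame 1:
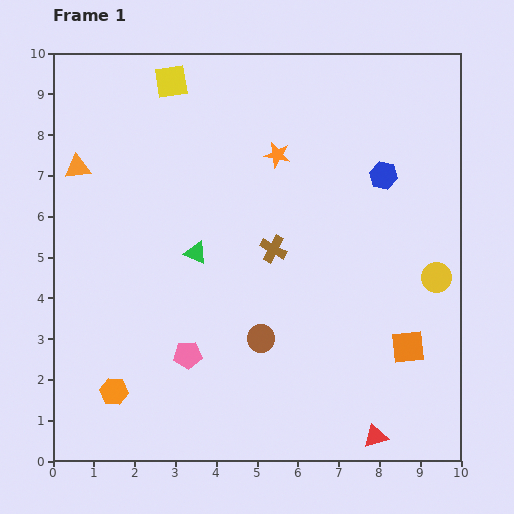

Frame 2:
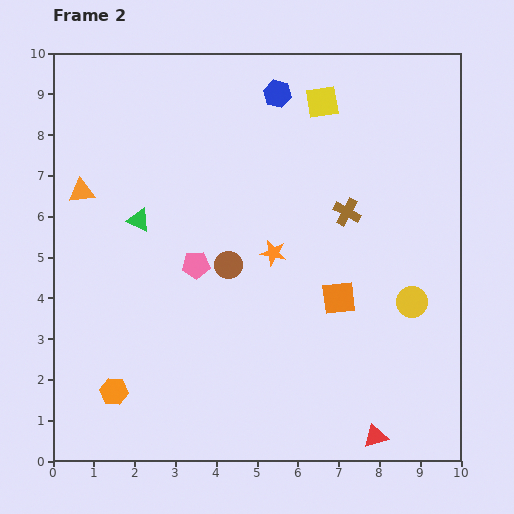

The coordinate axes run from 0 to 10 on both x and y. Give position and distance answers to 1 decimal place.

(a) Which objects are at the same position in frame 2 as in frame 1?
the orange hexagon, the red triangle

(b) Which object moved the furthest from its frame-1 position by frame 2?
the yellow square

(moved 3.7; next 3.3)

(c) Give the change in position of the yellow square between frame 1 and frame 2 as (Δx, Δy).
(3.7, -0.5)

The yellow square was at (2.9, 9.3) in frame 1 and (6.6, 8.8) in frame 2.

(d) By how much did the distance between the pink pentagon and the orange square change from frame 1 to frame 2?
-1.8

Distance in frame 1: 5.4. Distance in frame 2: 3.6.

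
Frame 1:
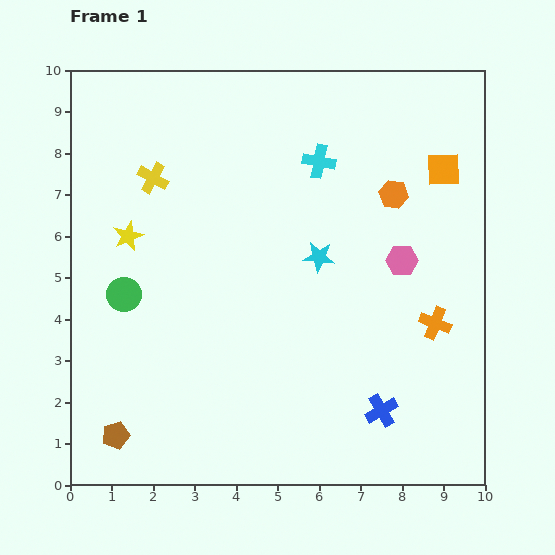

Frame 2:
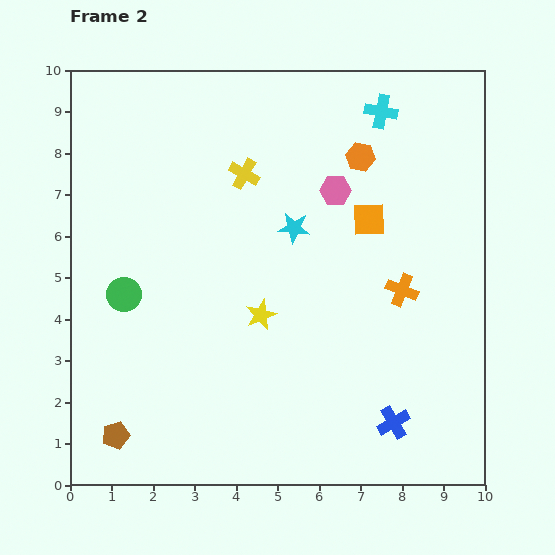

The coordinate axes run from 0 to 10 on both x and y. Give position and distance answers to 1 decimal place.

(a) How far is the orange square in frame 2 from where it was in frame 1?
2.2

The orange square moved from (9.0, 7.6) to (7.2, 6.4), a distance of √(1.8² + 1.2²) ≈ 2.2.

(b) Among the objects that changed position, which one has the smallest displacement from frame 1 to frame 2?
the blue cross

(moved 0.4)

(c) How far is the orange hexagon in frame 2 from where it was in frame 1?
1.2

The orange hexagon moved from (7.8, 7.0) to (7.0, 7.9), a distance of √(0.8² + 0.9²) ≈ 1.2.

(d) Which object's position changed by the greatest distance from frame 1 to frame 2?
the yellow star

(moved 3.7; next 2.3)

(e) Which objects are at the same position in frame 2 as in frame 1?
the green circle, the brown pentagon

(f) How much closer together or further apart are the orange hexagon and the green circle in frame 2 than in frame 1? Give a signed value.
-0.3

Distance in frame 1: 6.9. Distance in frame 2: 6.6.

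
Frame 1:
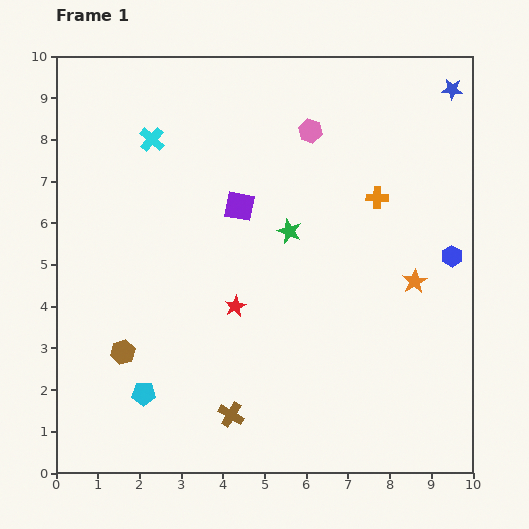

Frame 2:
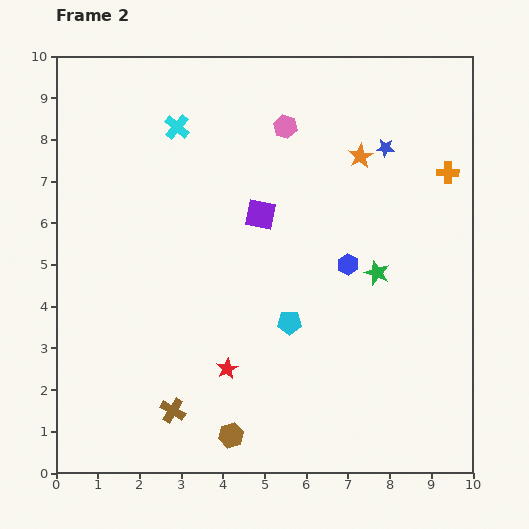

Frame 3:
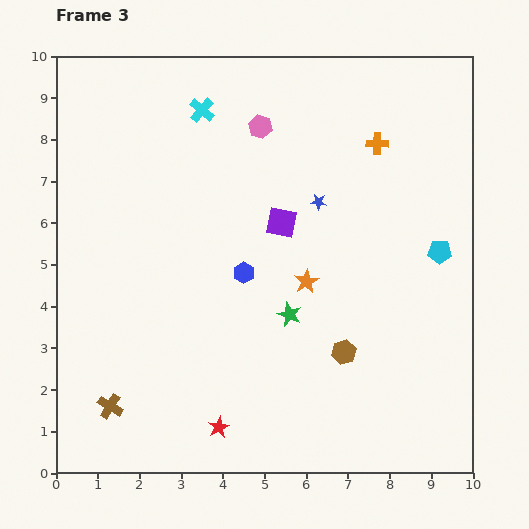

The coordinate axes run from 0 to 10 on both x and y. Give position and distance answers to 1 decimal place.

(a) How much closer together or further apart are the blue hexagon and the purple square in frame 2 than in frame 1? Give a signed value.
-2.8

Distance in frame 1: 5.2. Distance in frame 2: 2.4.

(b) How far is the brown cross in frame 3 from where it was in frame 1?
2.9

The brown cross moved from (4.2, 1.4) to (1.3, 1.6), a distance of √(2.9² + 0.2²) ≈ 2.9.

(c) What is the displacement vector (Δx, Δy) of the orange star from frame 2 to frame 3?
(-1.3, -3.0)

The orange star was at (7.3, 7.6) in frame 2 and (6.0, 4.6) in frame 3.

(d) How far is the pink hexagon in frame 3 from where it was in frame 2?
0.6

The pink hexagon moved from (5.5, 8.3) to (4.9, 8.3), a distance of √(0.6² + 0.0²) ≈ 0.6.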